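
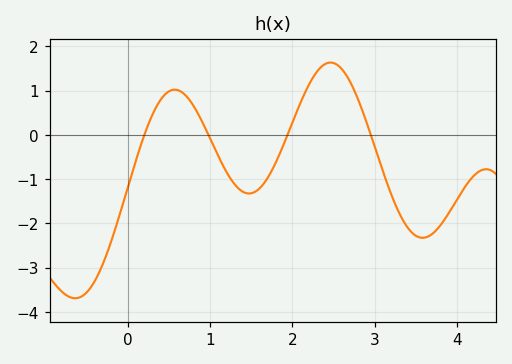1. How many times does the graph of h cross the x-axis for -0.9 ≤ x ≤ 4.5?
4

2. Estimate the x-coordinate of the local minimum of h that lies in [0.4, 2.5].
1.47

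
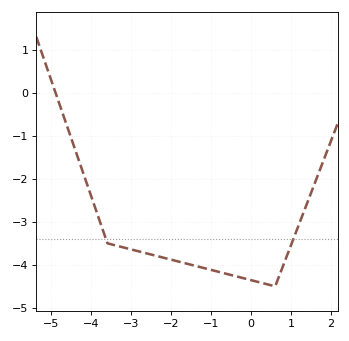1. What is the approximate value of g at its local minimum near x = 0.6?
-4.5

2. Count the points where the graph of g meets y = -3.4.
2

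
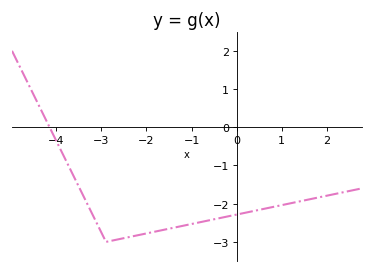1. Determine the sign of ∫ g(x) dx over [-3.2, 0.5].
negative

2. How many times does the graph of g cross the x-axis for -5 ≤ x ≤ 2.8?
1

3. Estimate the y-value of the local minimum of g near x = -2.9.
-3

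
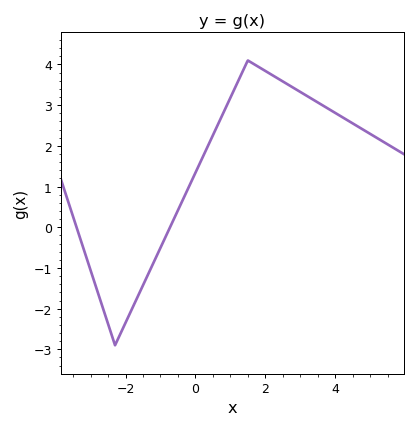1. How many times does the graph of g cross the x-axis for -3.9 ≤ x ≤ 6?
2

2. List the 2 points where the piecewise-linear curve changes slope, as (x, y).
(-2.3, -2.9); (1.5, 4.1)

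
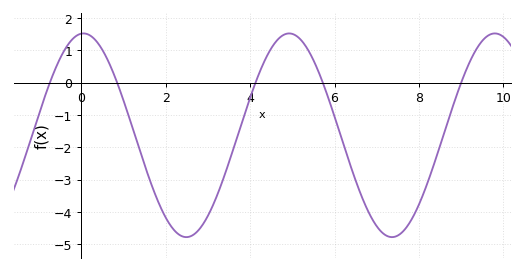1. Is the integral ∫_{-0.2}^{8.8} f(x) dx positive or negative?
negative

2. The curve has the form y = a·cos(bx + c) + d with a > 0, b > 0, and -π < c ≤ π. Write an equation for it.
y = 3.15cos(1.29x - 0.07) - 1.63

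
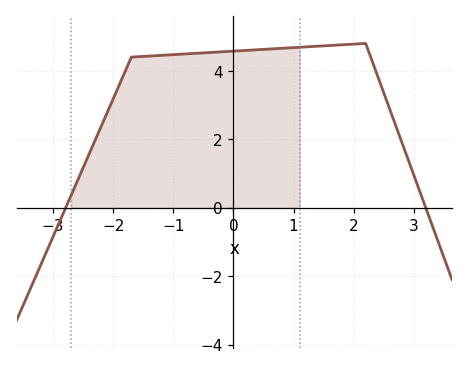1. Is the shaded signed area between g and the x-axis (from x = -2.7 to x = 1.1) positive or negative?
positive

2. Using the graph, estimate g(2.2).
4.8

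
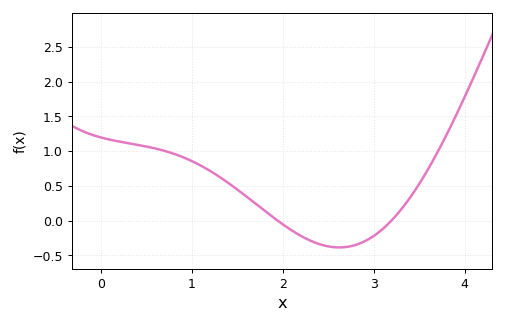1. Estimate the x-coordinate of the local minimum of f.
2.62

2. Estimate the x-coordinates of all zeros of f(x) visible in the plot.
1.94, 3.2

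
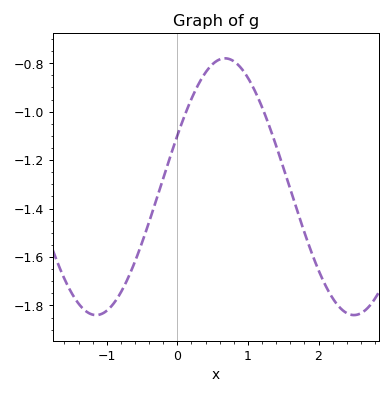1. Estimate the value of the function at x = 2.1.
-1.72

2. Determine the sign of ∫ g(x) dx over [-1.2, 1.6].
negative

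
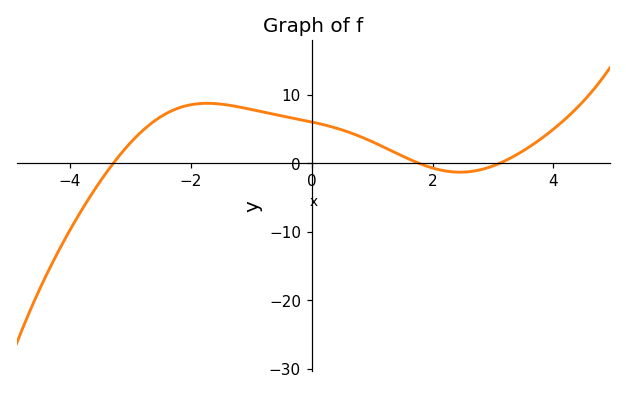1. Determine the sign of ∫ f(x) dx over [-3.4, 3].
positive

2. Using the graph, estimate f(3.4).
1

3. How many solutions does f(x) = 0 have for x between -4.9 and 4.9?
3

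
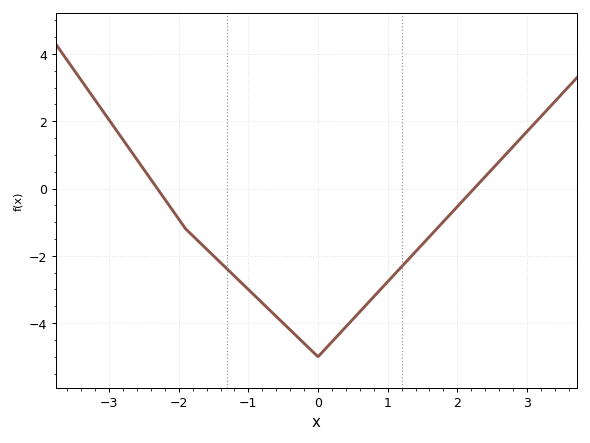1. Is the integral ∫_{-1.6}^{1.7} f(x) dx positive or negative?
negative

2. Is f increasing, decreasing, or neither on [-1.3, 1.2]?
neither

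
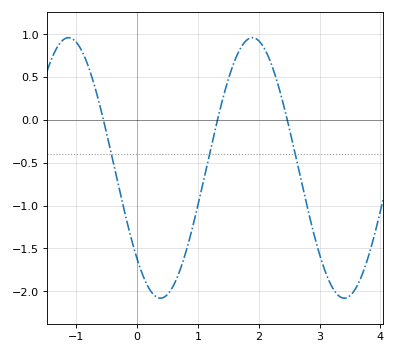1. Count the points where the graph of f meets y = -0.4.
3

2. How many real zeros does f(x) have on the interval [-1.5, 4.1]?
3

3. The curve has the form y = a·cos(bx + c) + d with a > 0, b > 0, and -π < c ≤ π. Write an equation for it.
y = 1.52cos(2.08x + 2.34) - 0.56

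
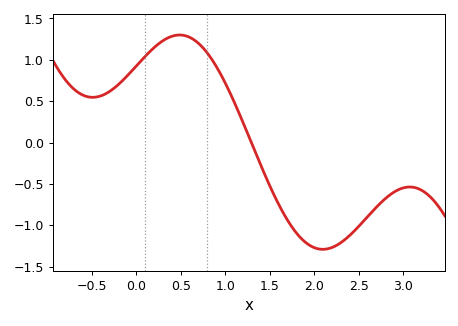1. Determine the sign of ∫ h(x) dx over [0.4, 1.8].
positive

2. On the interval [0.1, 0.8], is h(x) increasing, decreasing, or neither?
neither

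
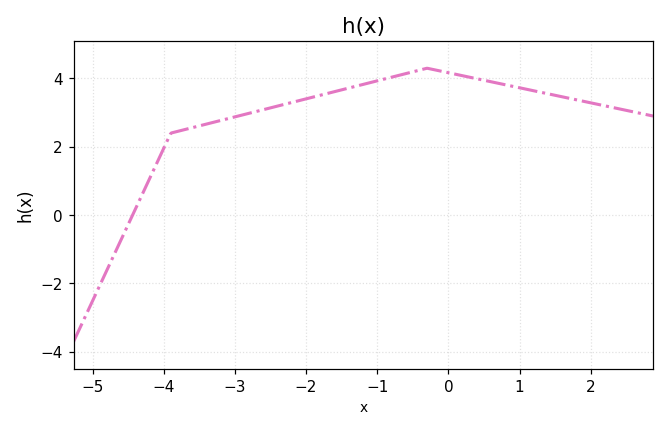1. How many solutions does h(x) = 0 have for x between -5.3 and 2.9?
1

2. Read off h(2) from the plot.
3.2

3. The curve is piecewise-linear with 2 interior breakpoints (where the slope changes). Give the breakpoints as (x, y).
(-3.9, 2.4); (-0.3, 4.3)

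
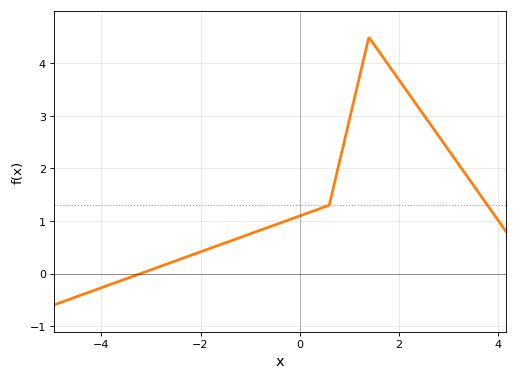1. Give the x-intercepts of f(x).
-3.21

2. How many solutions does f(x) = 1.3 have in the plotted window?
2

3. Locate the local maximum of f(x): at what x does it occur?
1.4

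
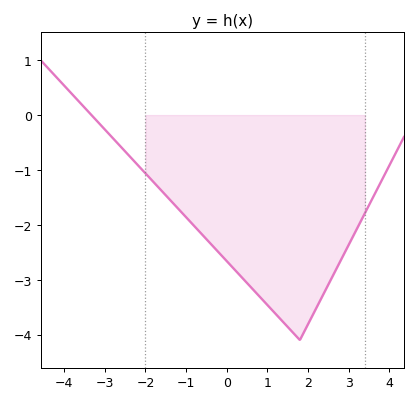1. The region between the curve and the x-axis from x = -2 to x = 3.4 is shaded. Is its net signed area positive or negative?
negative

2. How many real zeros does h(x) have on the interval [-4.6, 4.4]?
1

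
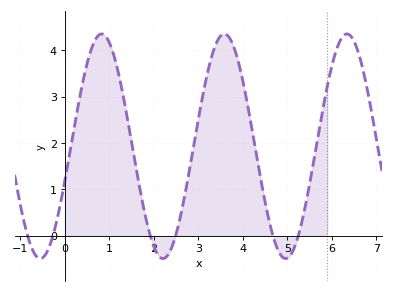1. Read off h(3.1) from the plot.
3.02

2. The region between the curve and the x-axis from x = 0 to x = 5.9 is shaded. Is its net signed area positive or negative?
positive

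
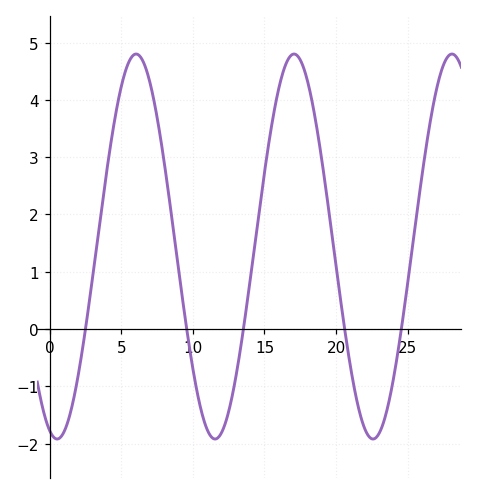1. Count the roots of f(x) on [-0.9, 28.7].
5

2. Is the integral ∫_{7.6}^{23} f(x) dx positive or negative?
positive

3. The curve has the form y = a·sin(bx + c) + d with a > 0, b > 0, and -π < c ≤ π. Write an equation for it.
y = 3.36sin(0.57x - 1.9) + 1.44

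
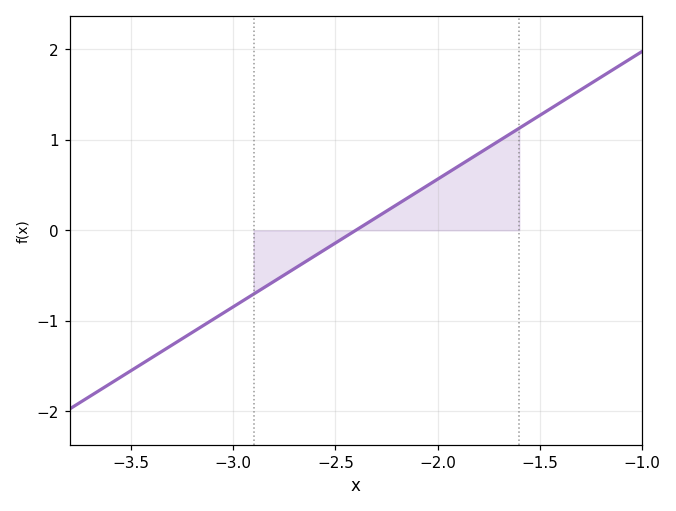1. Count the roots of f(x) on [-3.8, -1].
1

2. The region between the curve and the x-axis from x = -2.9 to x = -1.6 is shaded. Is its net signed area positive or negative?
positive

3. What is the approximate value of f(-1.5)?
1.3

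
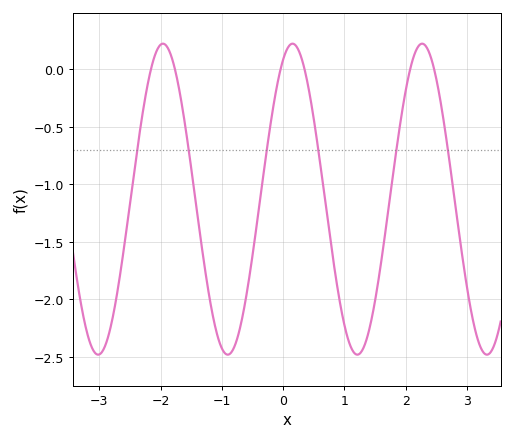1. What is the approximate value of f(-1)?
-2.42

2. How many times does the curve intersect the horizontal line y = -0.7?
6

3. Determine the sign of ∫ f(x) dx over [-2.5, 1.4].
negative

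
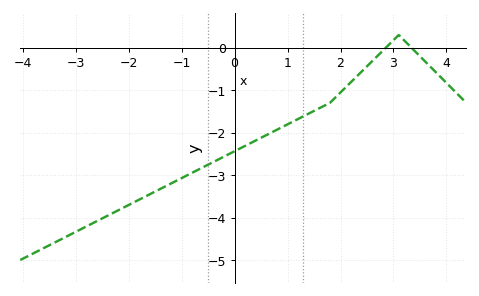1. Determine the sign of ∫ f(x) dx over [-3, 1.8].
negative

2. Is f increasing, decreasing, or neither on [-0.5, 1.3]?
increasing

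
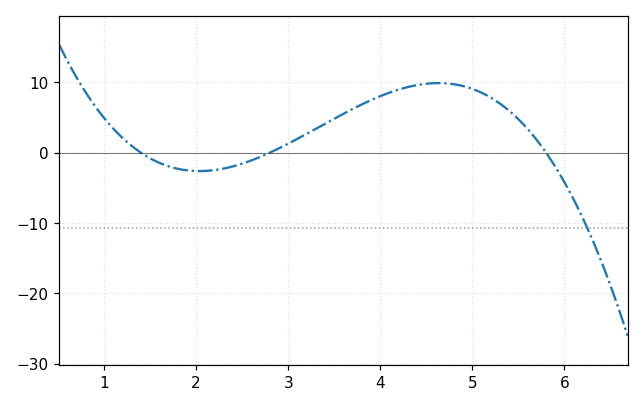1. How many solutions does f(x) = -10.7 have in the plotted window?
1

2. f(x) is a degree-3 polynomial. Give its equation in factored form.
y = -1.43(x - 1.4)(x - 2.8)(x - 5.8)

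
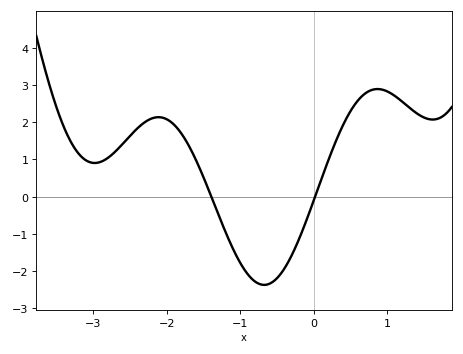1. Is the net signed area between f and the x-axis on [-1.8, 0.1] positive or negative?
negative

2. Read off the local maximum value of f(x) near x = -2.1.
2.1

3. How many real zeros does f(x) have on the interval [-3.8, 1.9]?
2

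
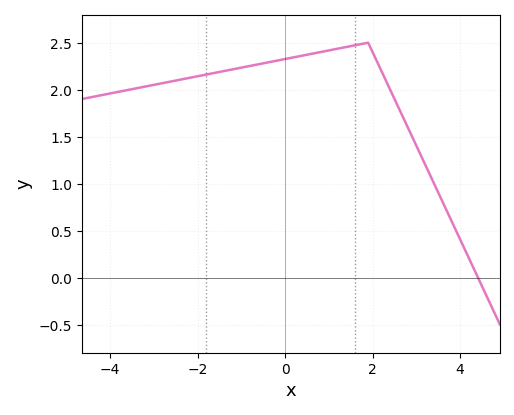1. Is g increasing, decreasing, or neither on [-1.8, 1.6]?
increasing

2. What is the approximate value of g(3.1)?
1.3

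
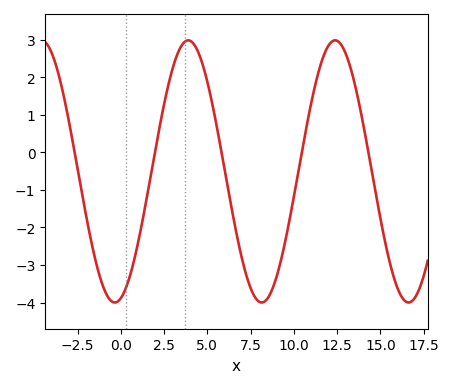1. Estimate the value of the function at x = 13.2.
2.37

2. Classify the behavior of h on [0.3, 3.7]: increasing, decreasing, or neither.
increasing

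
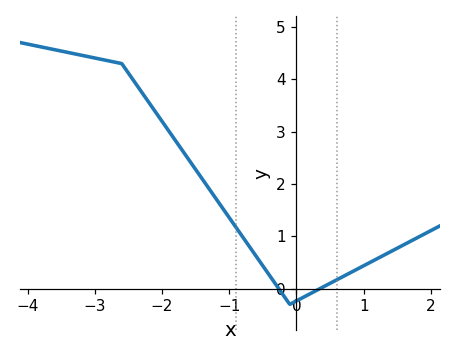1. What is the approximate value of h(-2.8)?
4.4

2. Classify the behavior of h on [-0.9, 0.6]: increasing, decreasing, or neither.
neither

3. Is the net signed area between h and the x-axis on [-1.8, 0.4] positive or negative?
positive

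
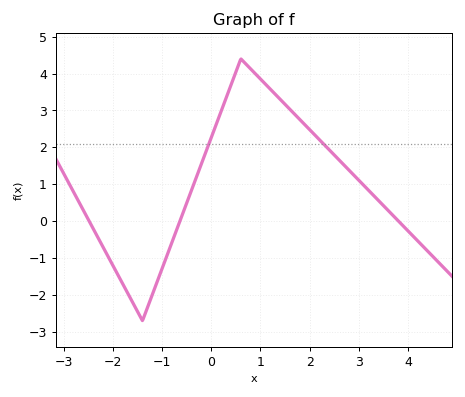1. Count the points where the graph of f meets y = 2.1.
2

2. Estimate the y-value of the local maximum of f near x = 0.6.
4.4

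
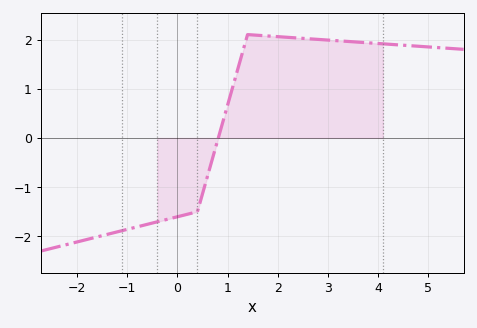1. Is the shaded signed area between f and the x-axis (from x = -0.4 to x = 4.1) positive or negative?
positive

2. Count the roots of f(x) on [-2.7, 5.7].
1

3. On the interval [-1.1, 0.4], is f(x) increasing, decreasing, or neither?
increasing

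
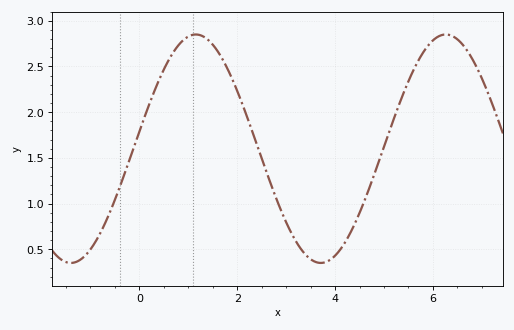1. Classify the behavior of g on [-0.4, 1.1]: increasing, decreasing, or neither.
increasing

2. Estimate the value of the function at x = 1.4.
2.79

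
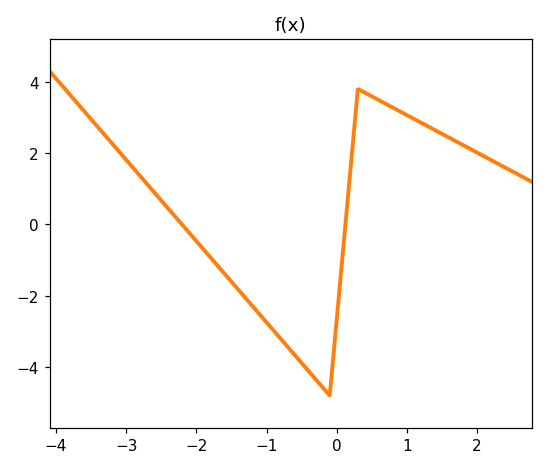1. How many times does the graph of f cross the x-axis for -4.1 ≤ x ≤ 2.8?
2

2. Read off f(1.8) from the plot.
2.22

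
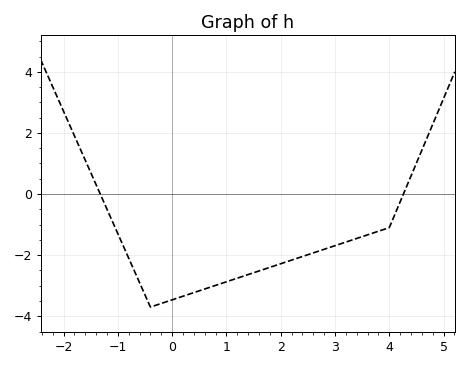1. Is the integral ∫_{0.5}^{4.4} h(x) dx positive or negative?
negative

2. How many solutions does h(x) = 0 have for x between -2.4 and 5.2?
2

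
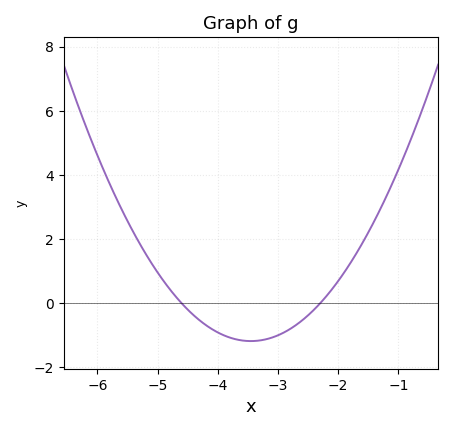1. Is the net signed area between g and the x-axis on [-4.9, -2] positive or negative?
negative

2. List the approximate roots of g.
-4.6, -2.3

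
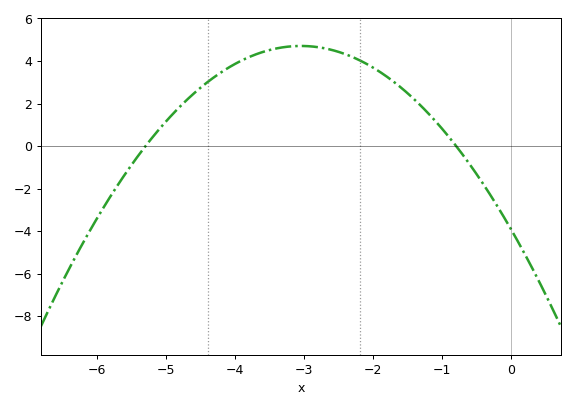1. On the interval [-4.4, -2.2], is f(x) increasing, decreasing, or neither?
neither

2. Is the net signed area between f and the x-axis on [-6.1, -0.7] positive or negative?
positive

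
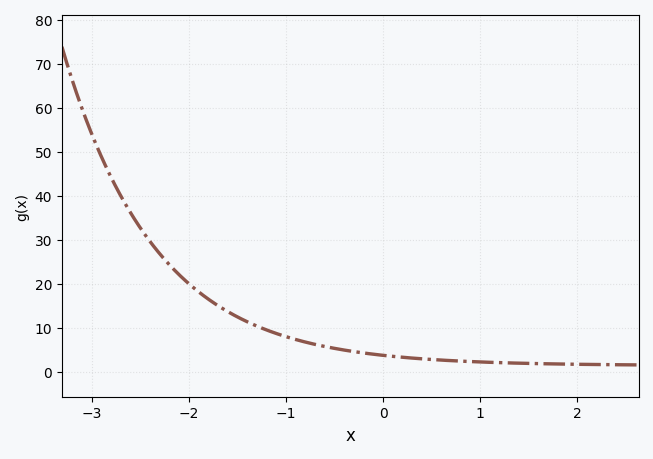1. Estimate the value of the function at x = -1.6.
13.7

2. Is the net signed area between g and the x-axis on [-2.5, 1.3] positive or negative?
positive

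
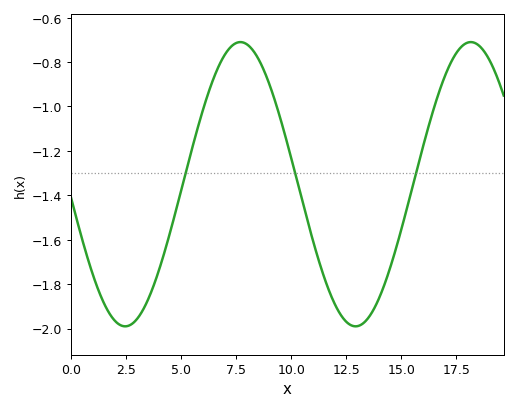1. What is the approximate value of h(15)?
-1.56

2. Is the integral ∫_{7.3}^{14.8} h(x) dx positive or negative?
negative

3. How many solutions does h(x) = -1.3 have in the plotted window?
3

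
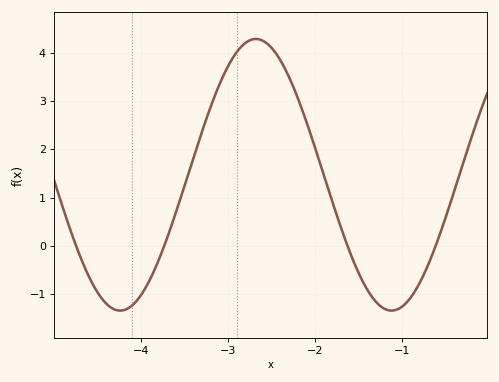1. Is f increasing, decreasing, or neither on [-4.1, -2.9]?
increasing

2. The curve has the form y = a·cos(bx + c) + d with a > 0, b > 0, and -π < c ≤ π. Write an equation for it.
y = 2.81cos(2x - 0.87) + 1.47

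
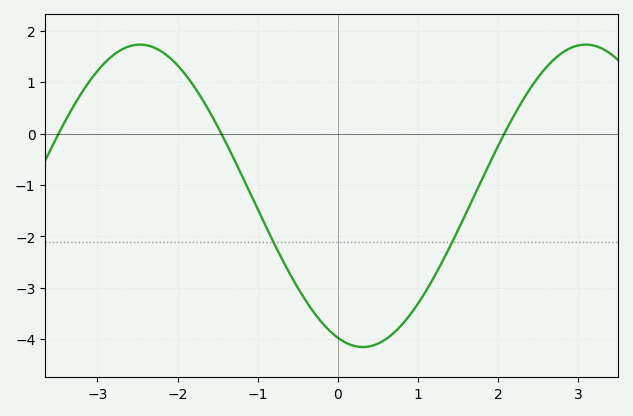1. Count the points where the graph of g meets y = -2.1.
2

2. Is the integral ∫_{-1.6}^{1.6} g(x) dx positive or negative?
negative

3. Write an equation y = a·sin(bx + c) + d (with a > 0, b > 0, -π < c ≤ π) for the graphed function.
y = 2.94sin(1.13x - 1.92) - 1.21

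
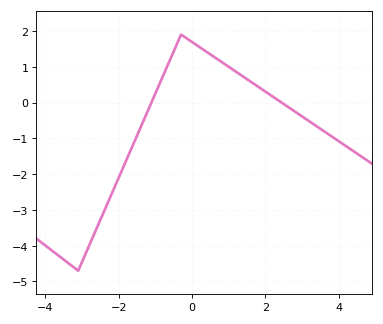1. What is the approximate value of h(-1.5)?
-0.9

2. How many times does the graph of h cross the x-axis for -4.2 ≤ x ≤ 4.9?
2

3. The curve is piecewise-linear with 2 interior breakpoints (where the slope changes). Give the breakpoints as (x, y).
(-3.1, -4.7); (-0.3, 1.9)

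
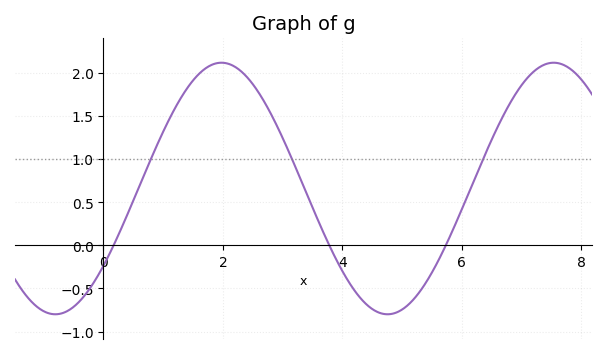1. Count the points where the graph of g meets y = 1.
3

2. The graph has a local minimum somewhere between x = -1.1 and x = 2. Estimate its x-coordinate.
-0.8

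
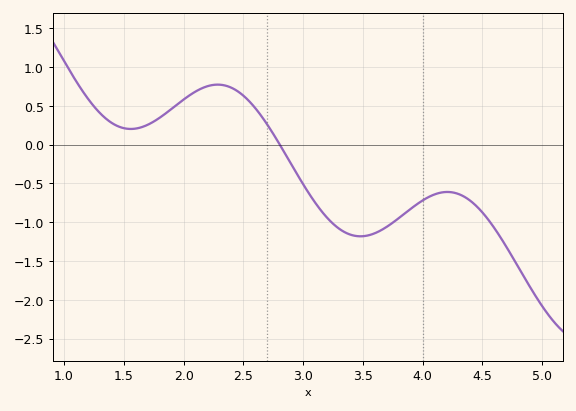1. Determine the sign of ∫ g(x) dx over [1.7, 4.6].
negative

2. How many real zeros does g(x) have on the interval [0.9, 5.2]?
1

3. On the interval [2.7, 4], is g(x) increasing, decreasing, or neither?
neither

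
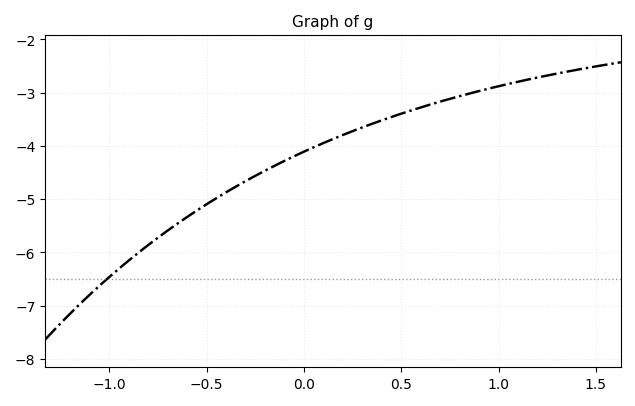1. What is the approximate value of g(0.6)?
-3.28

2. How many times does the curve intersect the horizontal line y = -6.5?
1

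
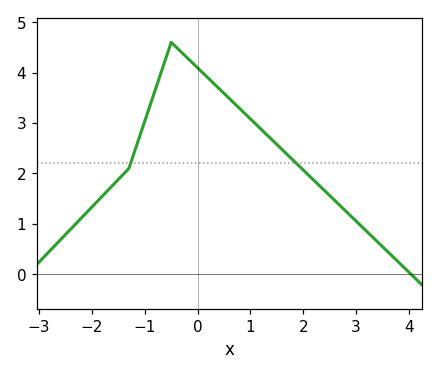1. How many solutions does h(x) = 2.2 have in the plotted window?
2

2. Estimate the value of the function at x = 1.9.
2.2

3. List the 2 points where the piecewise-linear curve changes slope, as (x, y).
(-1.3, 2.1); (-0.5, 4.6)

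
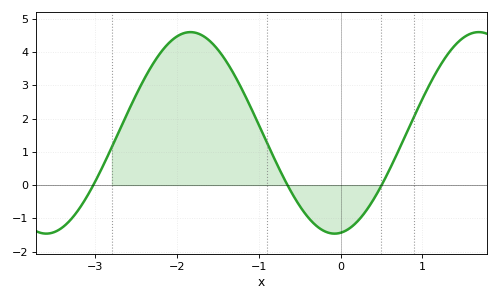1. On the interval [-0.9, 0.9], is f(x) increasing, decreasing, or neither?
neither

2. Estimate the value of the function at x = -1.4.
3.72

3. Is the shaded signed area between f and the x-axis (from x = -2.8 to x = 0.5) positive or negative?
positive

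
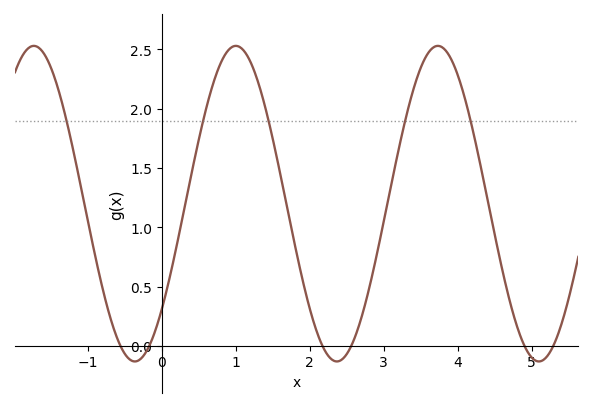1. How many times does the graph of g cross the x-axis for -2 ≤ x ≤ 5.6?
6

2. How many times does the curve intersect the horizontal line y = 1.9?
5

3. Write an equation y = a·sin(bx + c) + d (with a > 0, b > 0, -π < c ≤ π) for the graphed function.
y = 1.33sin(2.3x - 0.73) + 1.2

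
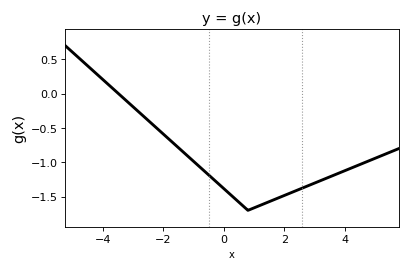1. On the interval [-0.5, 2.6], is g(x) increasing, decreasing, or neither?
neither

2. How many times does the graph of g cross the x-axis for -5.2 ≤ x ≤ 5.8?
1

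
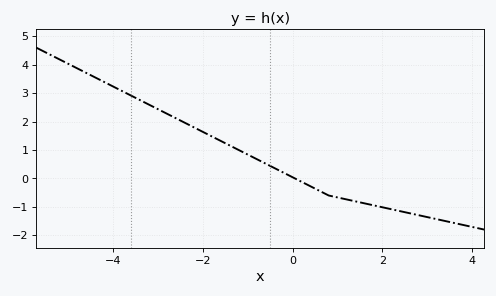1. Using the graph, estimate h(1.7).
-0.9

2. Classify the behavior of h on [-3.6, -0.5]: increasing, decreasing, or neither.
decreasing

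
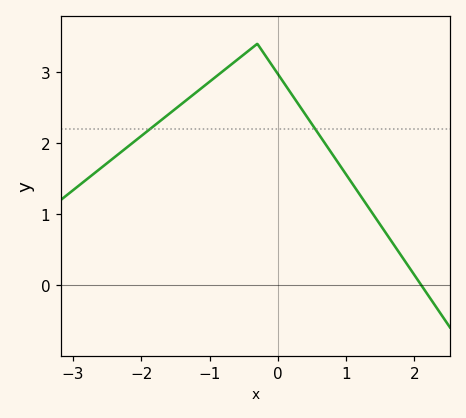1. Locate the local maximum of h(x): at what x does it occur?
-0.301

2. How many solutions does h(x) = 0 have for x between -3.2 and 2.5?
1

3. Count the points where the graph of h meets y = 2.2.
2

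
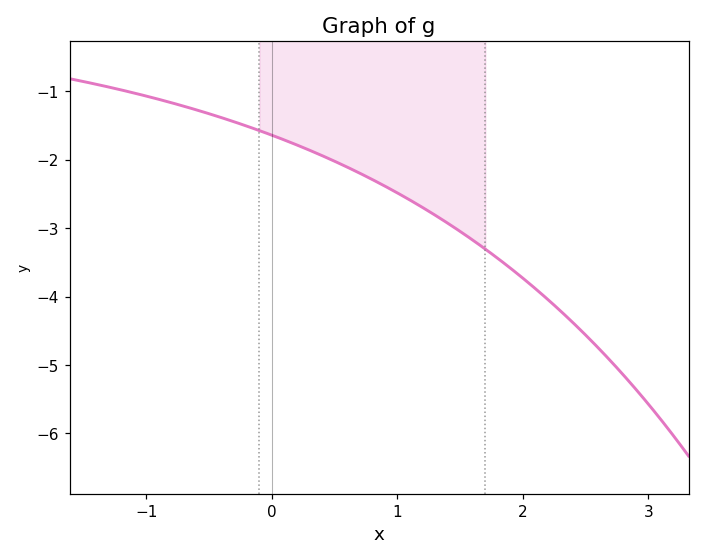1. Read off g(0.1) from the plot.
-1.7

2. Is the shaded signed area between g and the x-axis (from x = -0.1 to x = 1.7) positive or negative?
negative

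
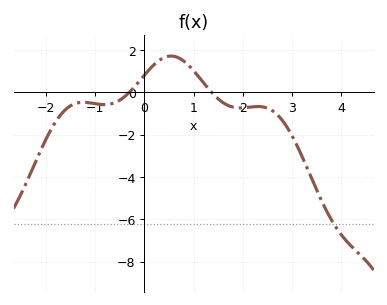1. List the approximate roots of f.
-0.31, 1.37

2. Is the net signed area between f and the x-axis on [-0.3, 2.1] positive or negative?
positive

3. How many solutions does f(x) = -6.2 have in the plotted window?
1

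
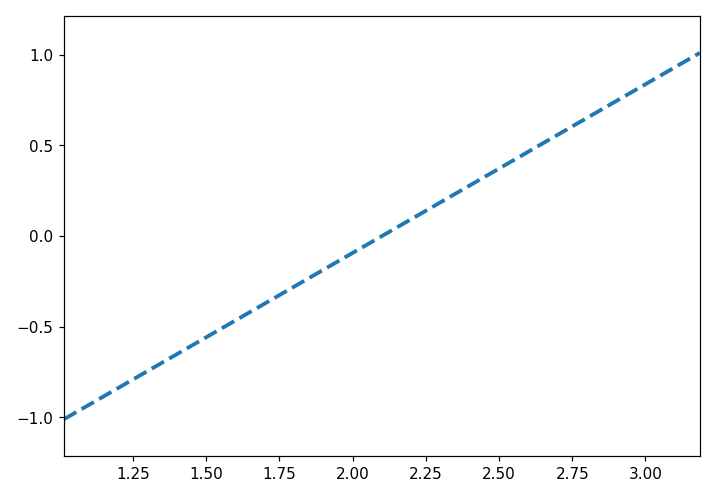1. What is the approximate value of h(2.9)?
0.75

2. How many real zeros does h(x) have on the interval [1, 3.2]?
1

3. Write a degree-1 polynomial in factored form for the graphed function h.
y = 0.93(x - 2.1)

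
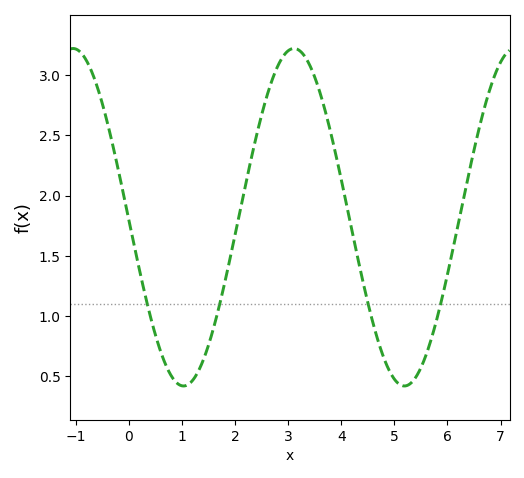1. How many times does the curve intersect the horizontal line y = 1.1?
4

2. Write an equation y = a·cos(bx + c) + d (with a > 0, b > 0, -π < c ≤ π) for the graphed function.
y = 1.4cos(1.5x + 1.6) + 1.82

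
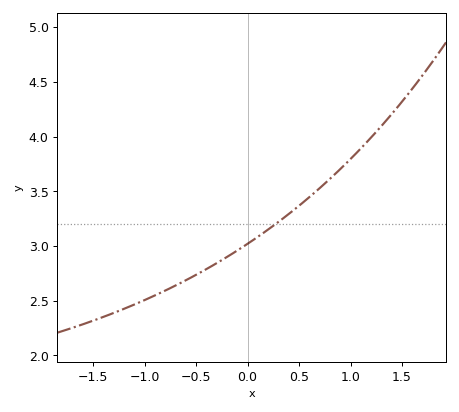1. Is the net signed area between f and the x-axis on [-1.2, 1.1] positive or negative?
positive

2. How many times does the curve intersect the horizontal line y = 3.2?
1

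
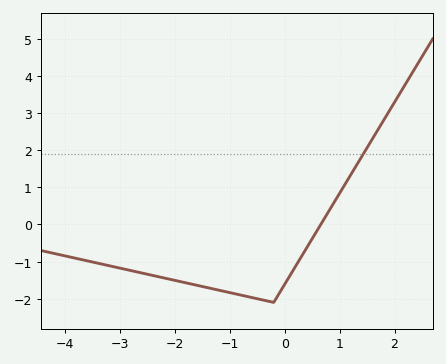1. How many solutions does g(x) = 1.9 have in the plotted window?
1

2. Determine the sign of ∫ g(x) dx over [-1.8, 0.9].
negative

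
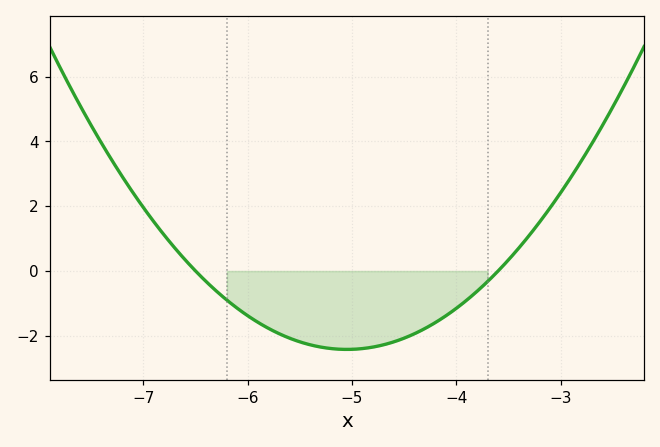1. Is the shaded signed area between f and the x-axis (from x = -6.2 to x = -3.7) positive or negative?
negative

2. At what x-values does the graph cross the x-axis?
-6.5, -3.6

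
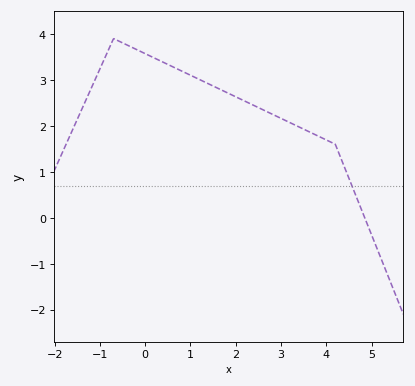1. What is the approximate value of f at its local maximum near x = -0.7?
3.9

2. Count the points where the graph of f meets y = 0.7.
1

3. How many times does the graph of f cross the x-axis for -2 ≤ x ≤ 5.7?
1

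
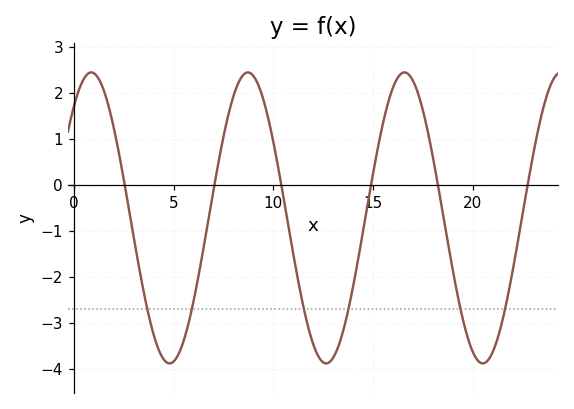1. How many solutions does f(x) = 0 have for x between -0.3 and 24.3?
6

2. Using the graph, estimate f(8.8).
2.4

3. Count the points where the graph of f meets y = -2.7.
6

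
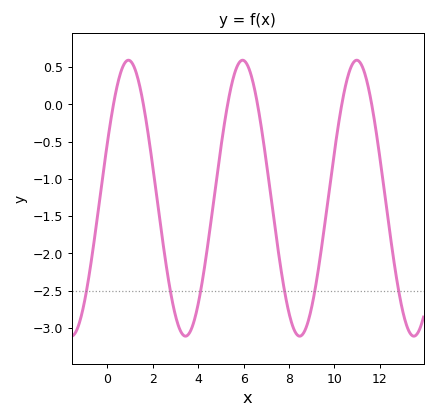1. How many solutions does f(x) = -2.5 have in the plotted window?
6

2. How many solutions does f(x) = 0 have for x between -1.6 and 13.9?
6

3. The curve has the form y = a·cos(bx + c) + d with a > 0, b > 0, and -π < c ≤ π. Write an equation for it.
y = 1.85cos(1.2x - 1.2) - 1.26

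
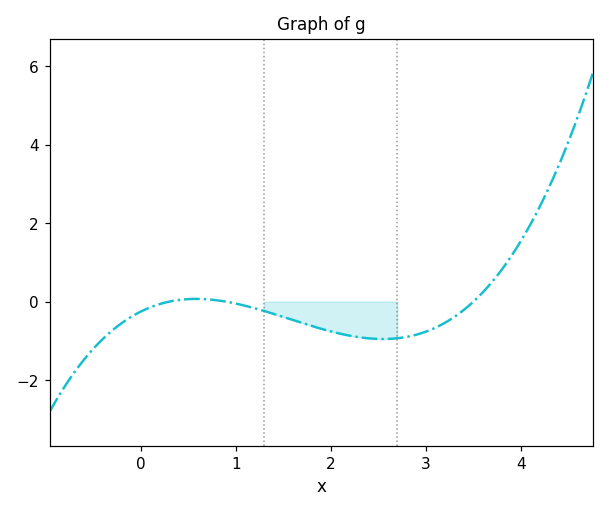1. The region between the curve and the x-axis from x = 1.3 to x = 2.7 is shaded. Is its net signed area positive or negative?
negative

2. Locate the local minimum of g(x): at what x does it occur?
2.55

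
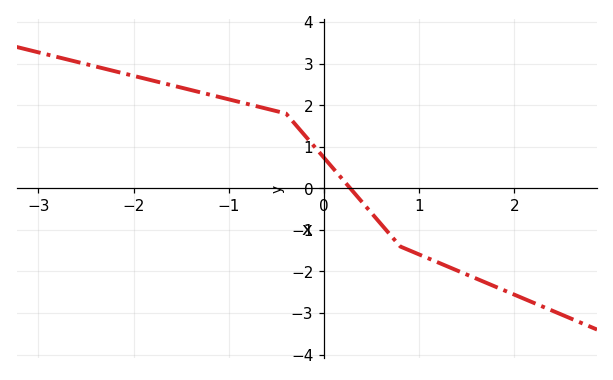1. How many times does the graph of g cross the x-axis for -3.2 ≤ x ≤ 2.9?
1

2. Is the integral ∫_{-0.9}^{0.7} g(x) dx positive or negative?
positive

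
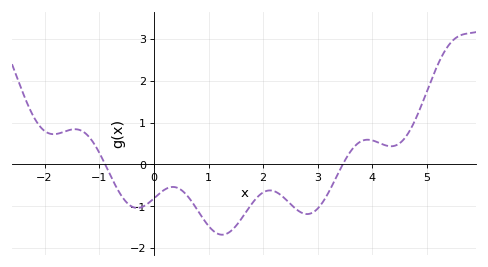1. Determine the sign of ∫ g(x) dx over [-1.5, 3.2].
negative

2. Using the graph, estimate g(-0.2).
-1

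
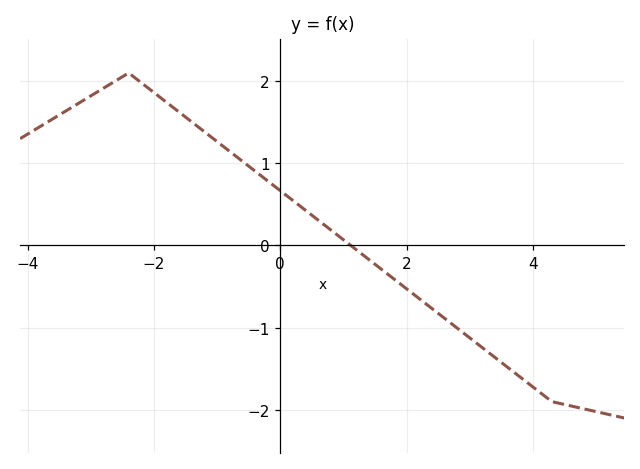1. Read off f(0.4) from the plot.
0.428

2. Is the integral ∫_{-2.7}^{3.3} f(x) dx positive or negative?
positive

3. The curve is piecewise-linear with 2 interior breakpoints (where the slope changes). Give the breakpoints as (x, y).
(-2.4, 2.1); (4.3, -1.9)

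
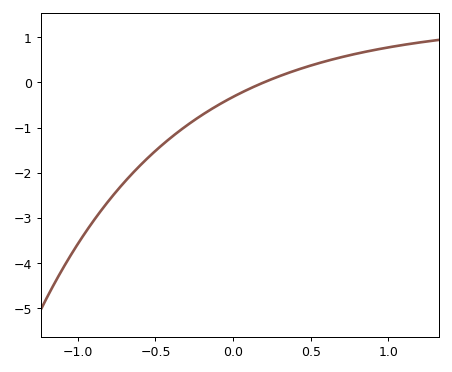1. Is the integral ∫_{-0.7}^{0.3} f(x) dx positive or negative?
negative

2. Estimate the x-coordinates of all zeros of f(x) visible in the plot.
0.2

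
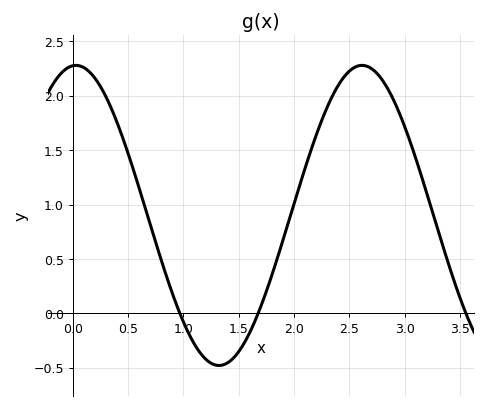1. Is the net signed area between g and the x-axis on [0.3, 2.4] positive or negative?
positive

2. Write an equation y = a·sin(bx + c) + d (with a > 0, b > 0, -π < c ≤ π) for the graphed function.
y = 1.38sin(2.4x + 1.5) + 0.9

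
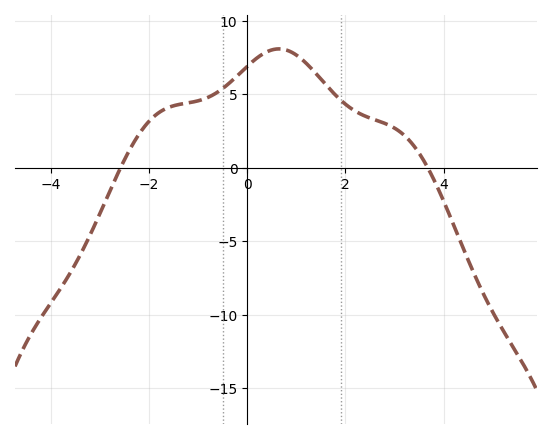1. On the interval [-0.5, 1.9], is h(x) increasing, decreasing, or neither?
neither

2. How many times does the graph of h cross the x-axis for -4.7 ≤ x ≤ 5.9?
2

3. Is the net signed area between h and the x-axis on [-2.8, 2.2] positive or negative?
positive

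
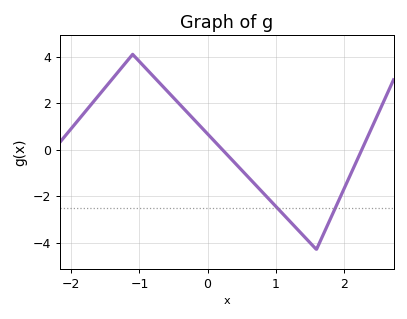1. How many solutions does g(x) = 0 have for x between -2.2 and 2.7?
2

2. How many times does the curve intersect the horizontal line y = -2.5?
2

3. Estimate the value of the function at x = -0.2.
1.3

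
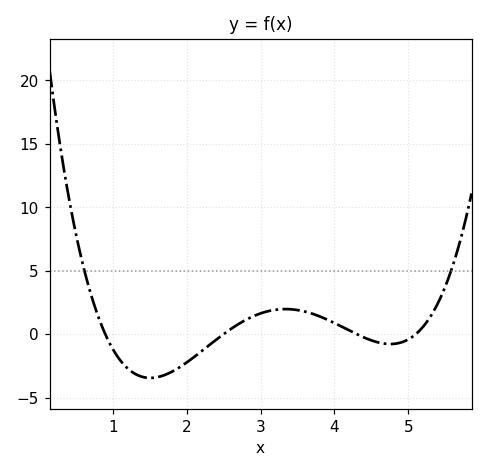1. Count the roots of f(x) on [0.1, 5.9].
4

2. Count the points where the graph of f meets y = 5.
2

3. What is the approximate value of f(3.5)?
1.9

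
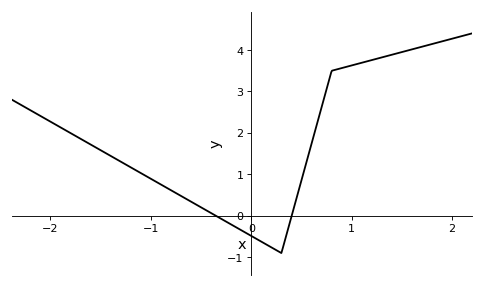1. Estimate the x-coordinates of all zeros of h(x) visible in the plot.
-0.4, 0.4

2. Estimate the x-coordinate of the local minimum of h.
0.3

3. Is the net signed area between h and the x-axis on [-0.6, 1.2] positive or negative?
positive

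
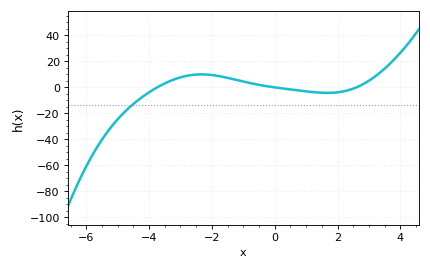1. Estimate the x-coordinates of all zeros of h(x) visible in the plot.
-3.8, 0, 2.6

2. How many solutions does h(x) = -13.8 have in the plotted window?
1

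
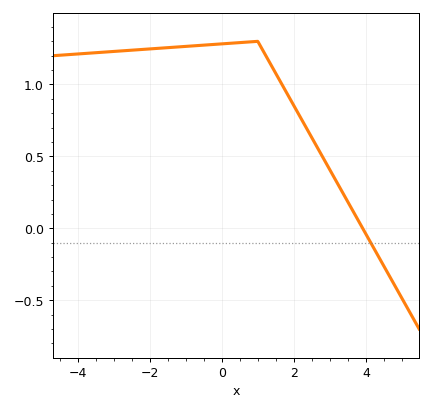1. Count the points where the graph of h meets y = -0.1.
1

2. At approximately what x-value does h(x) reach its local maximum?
0.999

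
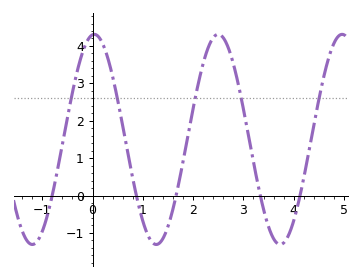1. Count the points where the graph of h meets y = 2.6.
5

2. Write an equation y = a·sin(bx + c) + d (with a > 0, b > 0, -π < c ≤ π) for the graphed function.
y = 2.81sin(2.55x + 1.48) + 1.5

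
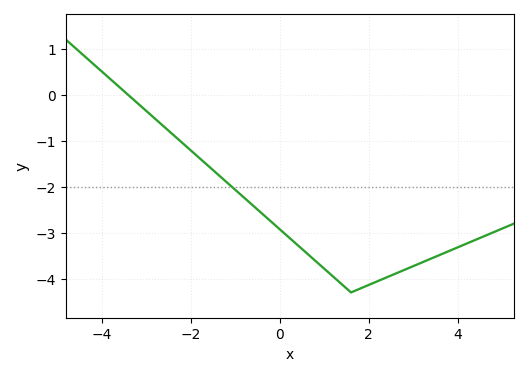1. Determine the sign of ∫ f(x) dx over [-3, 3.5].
negative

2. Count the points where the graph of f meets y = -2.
1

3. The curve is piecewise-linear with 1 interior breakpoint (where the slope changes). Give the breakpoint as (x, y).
(1.6, -4.3)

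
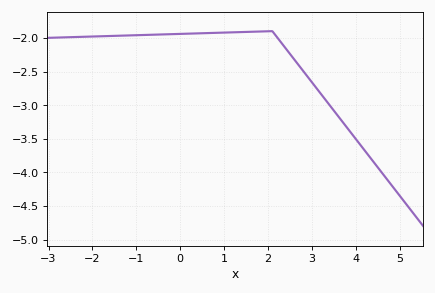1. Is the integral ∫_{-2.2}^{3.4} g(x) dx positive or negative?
negative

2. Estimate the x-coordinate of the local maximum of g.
2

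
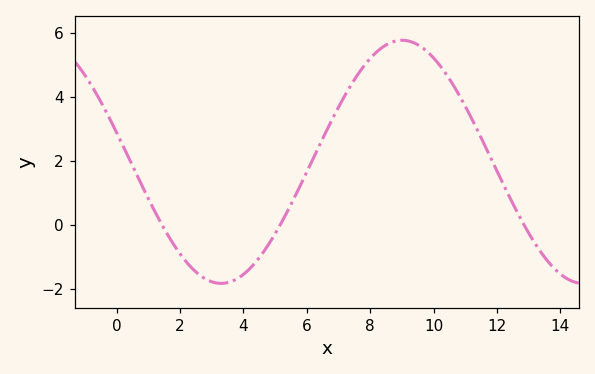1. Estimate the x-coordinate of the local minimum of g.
3.29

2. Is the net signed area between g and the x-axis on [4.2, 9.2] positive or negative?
positive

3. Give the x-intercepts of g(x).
1.42, 5.16, 12.8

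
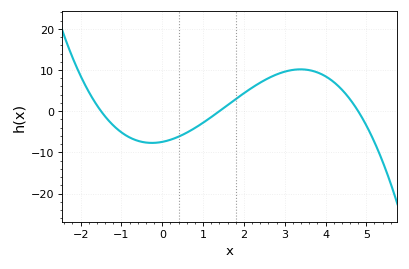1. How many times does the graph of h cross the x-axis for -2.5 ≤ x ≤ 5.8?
3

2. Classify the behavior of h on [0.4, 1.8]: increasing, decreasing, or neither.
increasing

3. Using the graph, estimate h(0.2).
-6.94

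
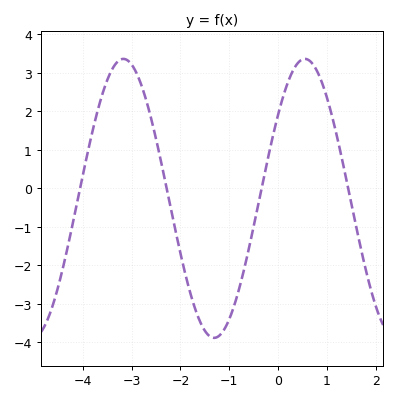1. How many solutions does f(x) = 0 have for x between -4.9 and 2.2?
4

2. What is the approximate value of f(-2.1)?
-1.1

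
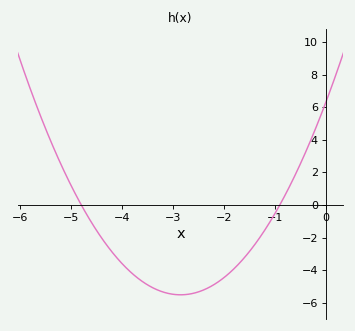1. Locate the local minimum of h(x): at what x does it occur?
-2.85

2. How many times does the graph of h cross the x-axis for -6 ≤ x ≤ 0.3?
2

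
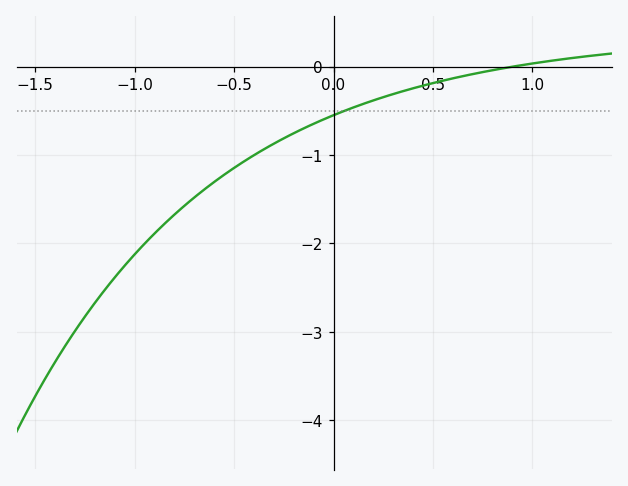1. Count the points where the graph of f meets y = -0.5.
1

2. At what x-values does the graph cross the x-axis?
0.904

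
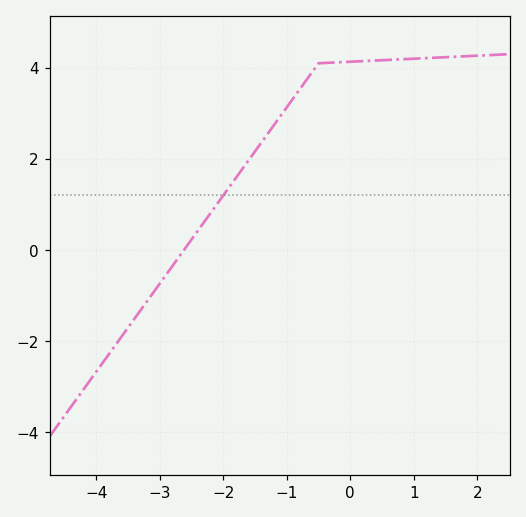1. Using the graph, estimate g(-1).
3.13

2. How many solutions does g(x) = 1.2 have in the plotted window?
1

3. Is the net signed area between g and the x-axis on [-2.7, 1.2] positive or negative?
positive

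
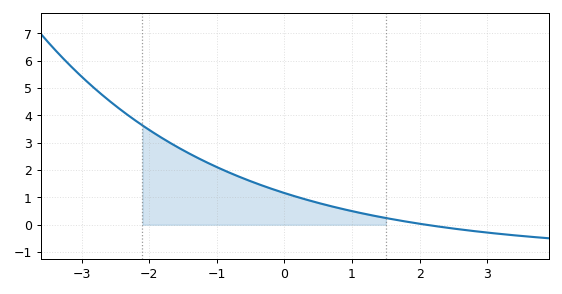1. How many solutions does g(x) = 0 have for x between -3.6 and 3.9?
1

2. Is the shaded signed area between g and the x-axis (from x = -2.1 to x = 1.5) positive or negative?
positive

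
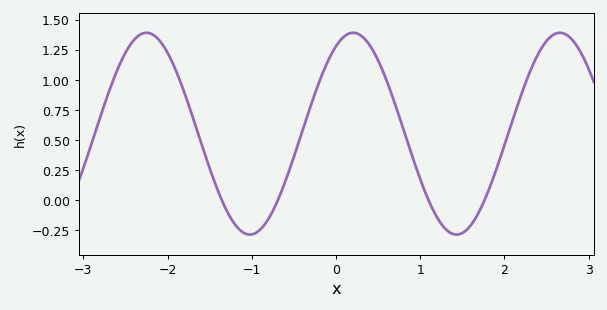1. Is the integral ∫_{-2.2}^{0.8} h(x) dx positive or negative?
positive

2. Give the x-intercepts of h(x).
-1.4, -0.7, 1.1, 1.8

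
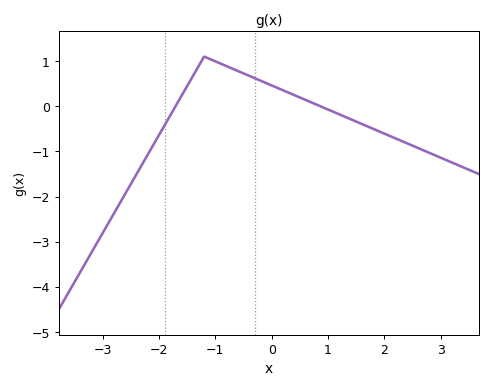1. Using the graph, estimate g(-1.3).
0.883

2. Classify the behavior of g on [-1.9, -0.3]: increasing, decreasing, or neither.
neither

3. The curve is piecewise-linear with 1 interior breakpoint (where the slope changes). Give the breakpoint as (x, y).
(-1.2, 1.1)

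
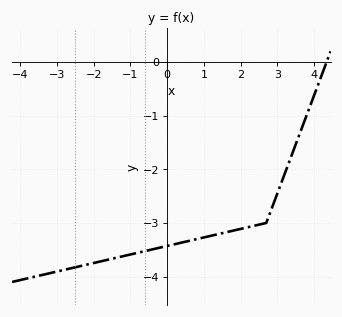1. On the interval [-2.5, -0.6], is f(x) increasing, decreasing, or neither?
increasing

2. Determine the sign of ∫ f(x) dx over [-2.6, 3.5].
negative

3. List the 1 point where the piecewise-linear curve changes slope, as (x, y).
(2.7, -3)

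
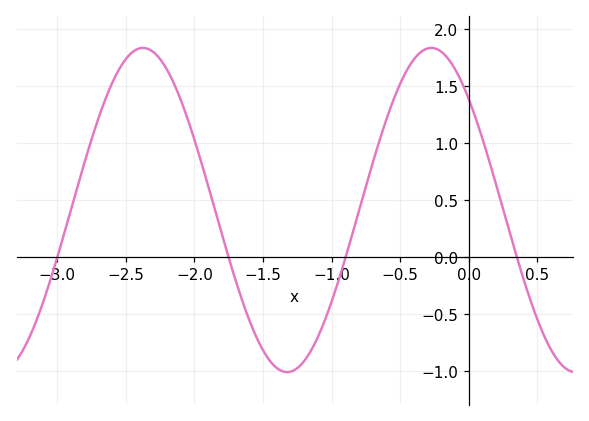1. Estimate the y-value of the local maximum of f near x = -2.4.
1.83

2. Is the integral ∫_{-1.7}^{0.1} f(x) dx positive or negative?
positive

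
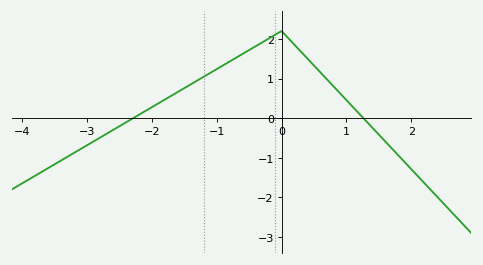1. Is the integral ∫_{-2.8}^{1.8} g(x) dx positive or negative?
positive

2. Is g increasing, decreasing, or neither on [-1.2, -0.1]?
increasing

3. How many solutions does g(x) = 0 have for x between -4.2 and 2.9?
2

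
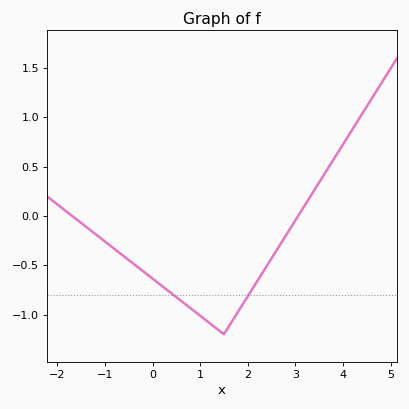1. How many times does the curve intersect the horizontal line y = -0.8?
2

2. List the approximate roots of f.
-1.7, 3.1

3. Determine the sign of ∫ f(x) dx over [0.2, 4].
negative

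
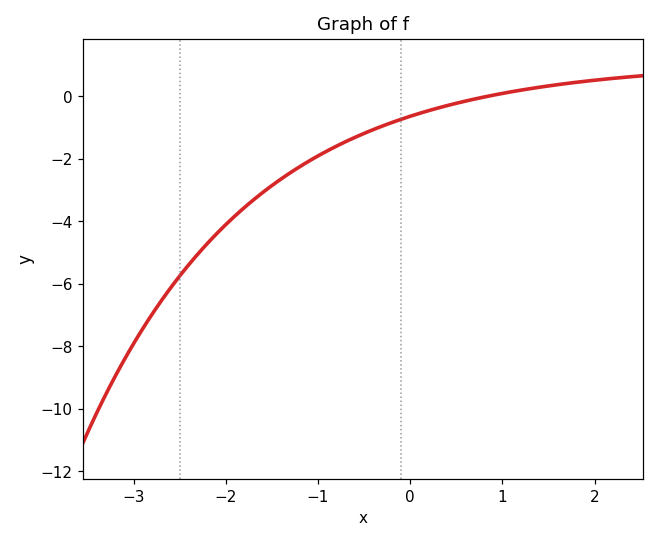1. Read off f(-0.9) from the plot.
-1.8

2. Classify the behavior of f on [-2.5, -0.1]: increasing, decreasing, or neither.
increasing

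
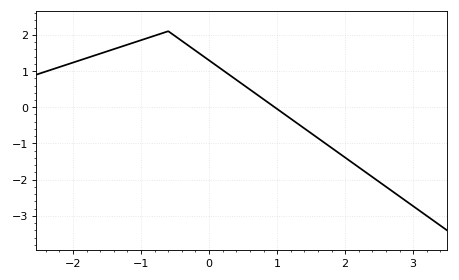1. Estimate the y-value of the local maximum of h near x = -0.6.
2.1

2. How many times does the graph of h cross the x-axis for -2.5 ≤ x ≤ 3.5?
1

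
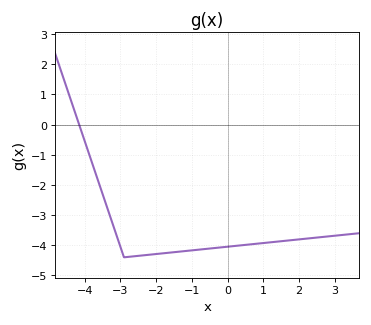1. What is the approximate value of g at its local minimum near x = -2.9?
-4.4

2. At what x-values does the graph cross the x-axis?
-4.2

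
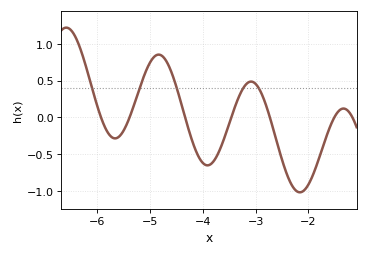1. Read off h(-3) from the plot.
0.45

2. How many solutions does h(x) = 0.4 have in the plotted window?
5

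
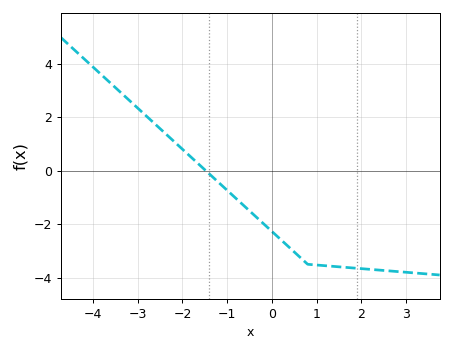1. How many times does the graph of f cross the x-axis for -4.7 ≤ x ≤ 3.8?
1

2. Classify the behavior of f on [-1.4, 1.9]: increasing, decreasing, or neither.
decreasing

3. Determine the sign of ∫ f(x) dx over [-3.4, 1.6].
negative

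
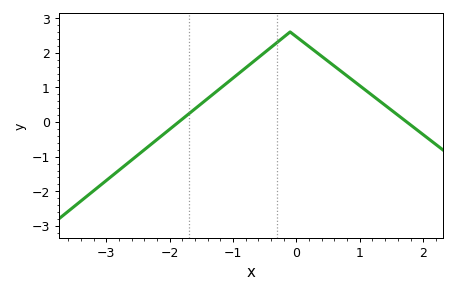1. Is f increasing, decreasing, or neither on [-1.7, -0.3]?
increasing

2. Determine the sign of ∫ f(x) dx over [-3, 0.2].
positive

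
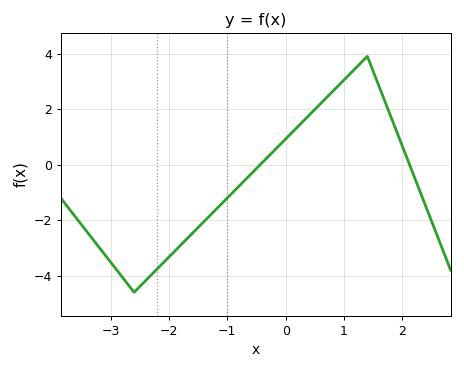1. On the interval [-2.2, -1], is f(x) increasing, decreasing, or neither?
increasing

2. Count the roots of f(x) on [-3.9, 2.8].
2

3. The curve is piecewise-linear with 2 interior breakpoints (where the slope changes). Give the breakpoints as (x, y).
(-2.6, -4.6); (1.4, 3.9)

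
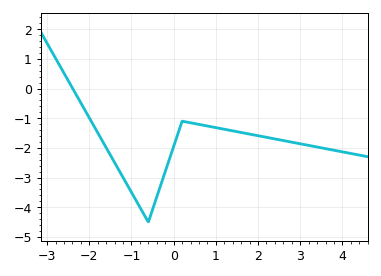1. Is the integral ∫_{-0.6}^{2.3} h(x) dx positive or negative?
negative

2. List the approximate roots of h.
-2.39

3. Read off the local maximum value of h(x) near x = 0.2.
-1.1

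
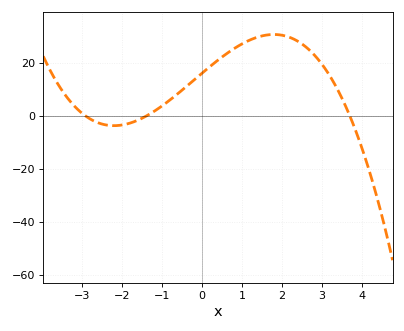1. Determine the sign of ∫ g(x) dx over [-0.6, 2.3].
positive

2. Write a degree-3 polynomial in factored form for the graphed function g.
y = -1.08(x + 2.9)(x + 1.4)(x - 3.7)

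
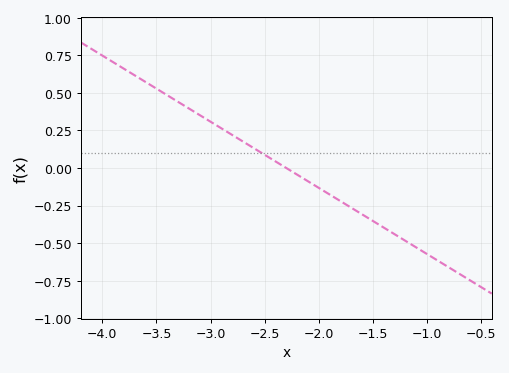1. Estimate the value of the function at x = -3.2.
0.4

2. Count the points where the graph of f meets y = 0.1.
1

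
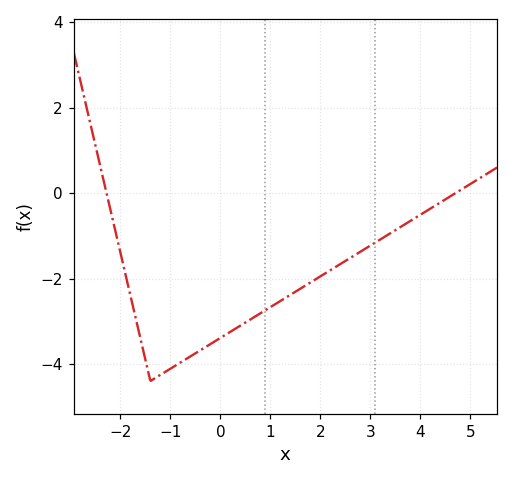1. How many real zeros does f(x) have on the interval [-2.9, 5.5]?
2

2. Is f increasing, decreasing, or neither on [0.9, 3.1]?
increasing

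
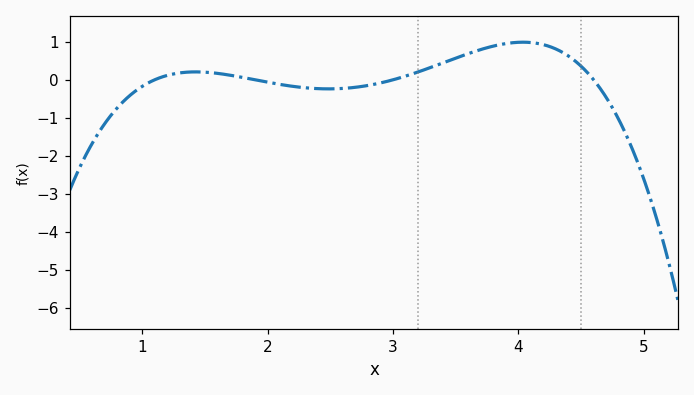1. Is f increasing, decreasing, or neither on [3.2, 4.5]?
neither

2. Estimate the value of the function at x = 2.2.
-0.2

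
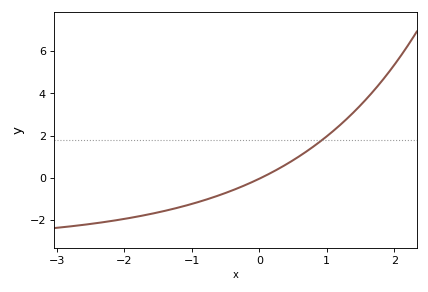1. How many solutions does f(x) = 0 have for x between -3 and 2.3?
1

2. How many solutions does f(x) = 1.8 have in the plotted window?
1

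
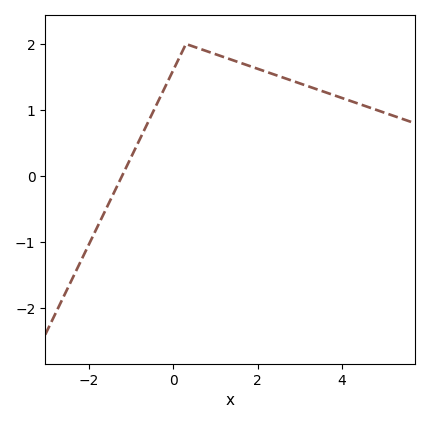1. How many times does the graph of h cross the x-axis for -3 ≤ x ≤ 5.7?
1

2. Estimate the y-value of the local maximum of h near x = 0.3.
2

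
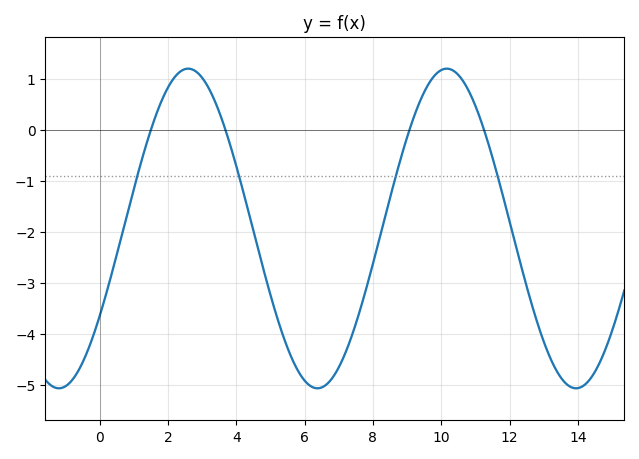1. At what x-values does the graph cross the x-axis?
1.4, 3.6, 9, 11.2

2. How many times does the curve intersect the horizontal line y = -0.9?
4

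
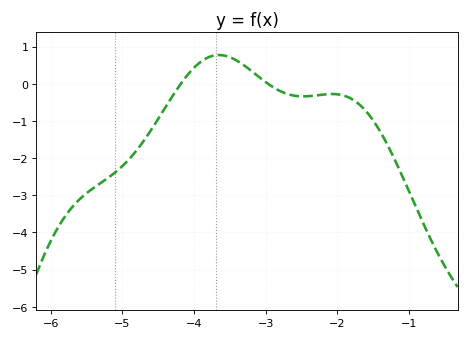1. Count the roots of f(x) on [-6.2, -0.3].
2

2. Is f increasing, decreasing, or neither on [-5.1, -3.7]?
increasing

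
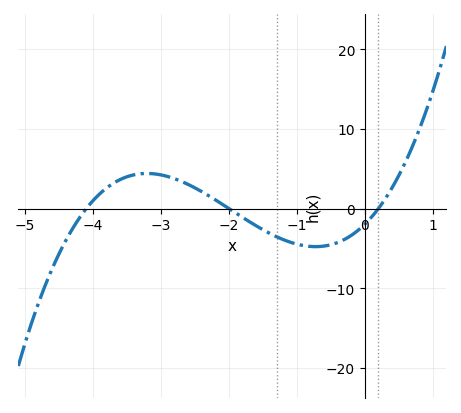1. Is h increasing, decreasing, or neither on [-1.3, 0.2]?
neither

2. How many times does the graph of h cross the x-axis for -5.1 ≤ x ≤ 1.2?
3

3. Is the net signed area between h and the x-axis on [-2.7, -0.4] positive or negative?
negative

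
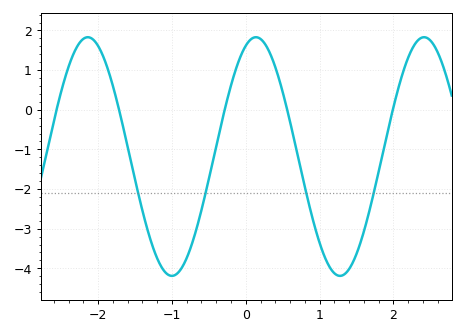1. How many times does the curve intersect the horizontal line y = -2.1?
4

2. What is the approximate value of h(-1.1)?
-4.08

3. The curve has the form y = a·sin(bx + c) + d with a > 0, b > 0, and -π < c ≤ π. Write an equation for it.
y = 3.01sin(2.76x + 1.19) - 1.18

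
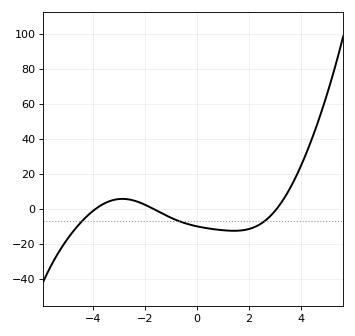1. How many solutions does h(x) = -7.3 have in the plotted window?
3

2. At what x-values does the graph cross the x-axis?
-3.89, -1.7, 3.08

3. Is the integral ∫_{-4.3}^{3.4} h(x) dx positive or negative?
negative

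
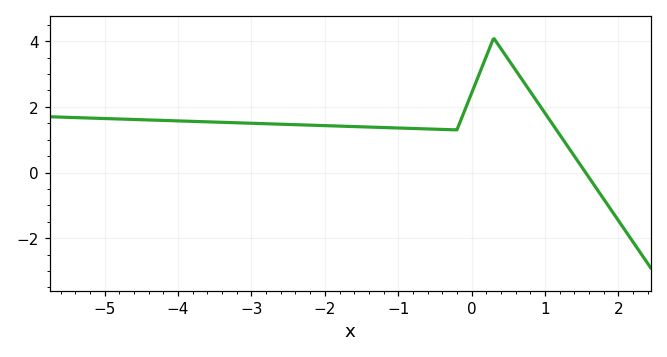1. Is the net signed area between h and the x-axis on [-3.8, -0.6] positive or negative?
positive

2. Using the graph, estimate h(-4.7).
1.6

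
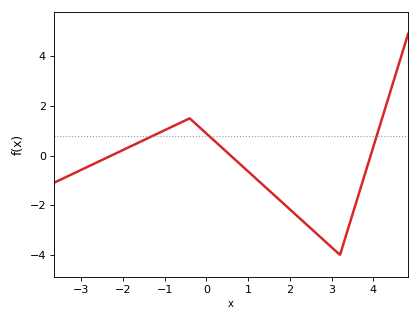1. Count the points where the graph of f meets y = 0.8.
3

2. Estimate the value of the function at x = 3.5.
-2.4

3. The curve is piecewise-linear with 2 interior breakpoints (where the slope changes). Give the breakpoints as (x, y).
(-0.4, 1.5); (3.2, -4)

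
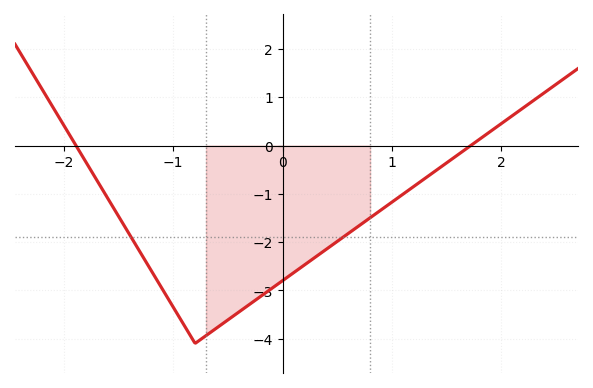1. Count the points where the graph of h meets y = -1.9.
2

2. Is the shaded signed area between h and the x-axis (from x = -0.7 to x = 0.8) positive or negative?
negative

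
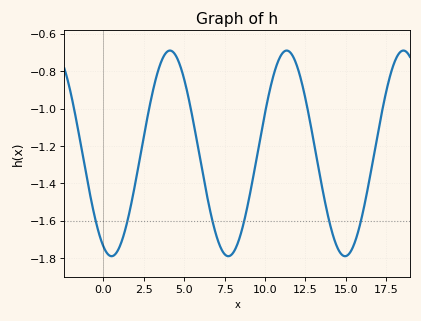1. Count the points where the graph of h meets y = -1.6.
6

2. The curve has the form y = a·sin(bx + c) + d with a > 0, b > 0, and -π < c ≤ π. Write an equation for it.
y = 0.55sin(0.87x - 2.01) - 1.24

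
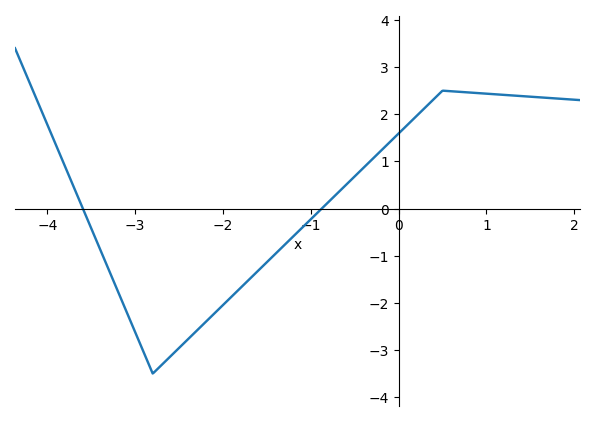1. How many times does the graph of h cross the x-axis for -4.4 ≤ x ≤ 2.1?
2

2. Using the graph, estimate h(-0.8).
0.1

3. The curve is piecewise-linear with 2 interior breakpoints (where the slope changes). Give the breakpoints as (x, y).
(-2.8, -3.5); (0.5, 2.5)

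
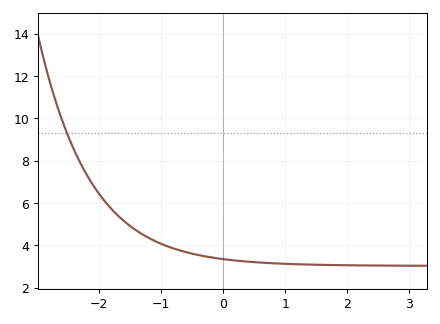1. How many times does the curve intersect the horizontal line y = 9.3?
1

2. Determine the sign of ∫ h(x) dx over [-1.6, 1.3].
positive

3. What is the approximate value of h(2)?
3.06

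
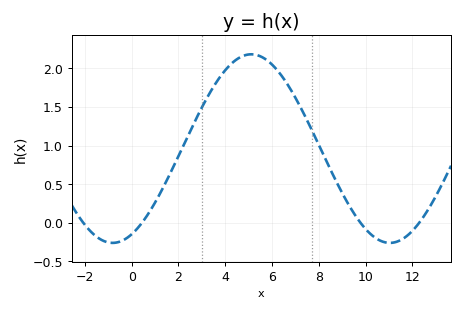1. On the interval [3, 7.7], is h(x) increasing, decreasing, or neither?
neither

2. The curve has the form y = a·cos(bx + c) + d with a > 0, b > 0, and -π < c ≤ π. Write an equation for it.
y = 1.22cos(0.53x - 2.71) + 0.96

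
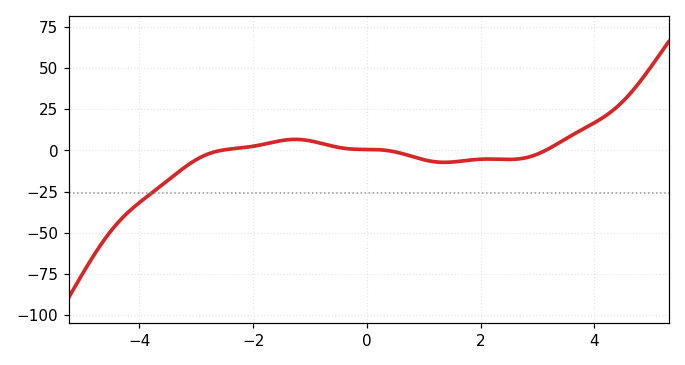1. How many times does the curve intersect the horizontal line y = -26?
1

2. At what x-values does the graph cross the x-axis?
-2.56, 0.338, 3.14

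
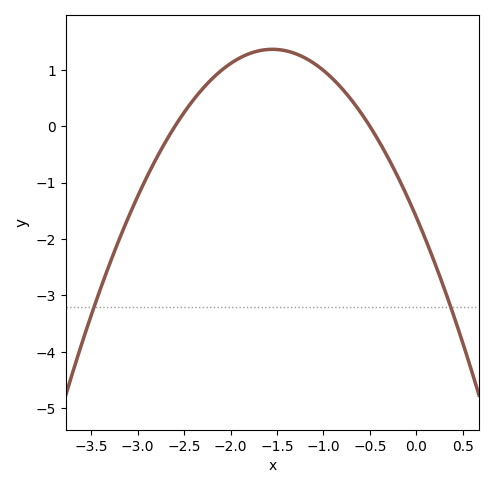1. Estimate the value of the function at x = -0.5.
0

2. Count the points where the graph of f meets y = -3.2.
2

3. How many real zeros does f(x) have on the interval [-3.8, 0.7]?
2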